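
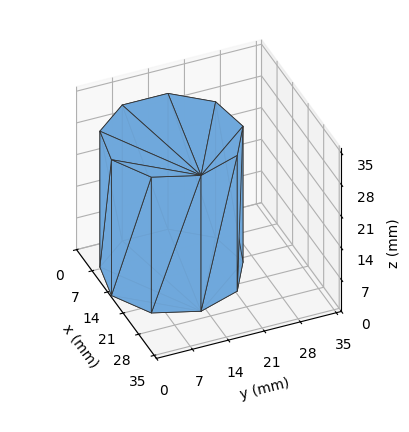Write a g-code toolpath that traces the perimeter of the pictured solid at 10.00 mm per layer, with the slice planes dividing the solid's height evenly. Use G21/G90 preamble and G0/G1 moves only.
Reading the render: the shape is a regular 9-sided prism (a cylinder approximated with 9 flat sides), circumscribed radius ≈ 13 mm, height ≈ 30 mm (dimensions read to the nearest mm from the axis ticks). For the g-code, the solid's height is divided into equal slices at the stated Δz and each level perimeter traced with G1 moves after a G0 lift.

; perimeter-only toolpath
G21 ; units = mm
G90 ; absolute positioning
G28 ; home
; layer 1
G0 Z10.00
G0 X26.00 Y13.00
G1 X22.96 Y21.36
G1 X15.26 Y25.80
G1 X6.50 Y24.26
G1 X0.78 Y17.45
G1 X0.78 Y8.55
G1 X6.50 Y1.74
G1 X15.26 Y0.20
G1 X22.96 Y4.64
G1 X26.00 Y13.00
; layer 2
G0 Z20.00
G0 X26.00 Y13.00
G1 X22.96 Y21.36
G1 X15.26 Y25.80
G1 X6.50 Y24.26
G1 X0.78 Y17.45
G1 X0.78 Y8.55
G1 X6.50 Y1.74
G1 X15.26 Y0.20
G1 X22.96 Y4.64
G1 X26.00 Y13.00
; layer 3
G0 Z30.00
G0 X26.00 Y13.00
G1 X22.96 Y21.36
G1 X15.26 Y25.80
G1 X6.50 Y24.26
G1 X0.78 Y17.45
G1 X0.78 Y8.55
G1 X6.50 Y1.74
G1 X15.26 Y0.20
G1 X22.96 Y4.64
G1 X26.00 Y13.00
M2 ; end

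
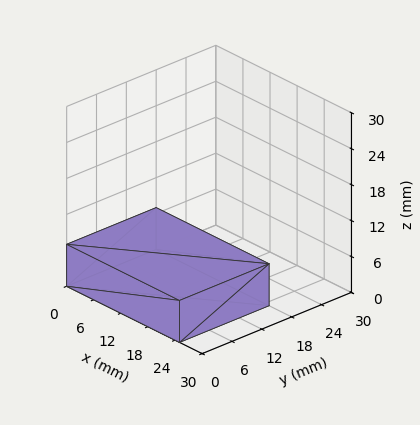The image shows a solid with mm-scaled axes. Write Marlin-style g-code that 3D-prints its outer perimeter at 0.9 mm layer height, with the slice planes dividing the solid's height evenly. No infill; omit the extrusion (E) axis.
Reading the render: the shape is a rectangular box, roughly 25 × 18 mm footprint and 7 mm tall (dimensions read to the nearest mm from the axis ticks). For the g-code, the solid's height is divided into equal slices at the stated Δz and each level perimeter traced with G1 moves after a G0 lift.

; perimeter-only toolpath
G21 ; units = mm
G90 ; absolute positioning
G28 ; home
; layer 1
G0 Z0.9
G0 X0.0 Y0.0
G1 X25.0 Y0.0
G1 X25.0 Y18.0
G1 X0.0 Y18.0
G1 X0.0 Y0.0
; layer 2
G0 Z1.8
G0 X0.0 Y0.0
G1 X25.0 Y0.0
G1 X25.0 Y18.0
G1 X0.0 Y18.0
G1 X0.0 Y0.0
; layer 3
G0 Z2.6
G0 X0.0 Y0.0
G1 X25.0 Y0.0
G1 X25.0 Y18.0
G1 X0.0 Y18.0
G1 X0.0 Y0.0
; layer 4
G0 Z3.5
G0 X0.0 Y0.0
G1 X25.0 Y0.0
G1 X25.0 Y18.0
G1 X0.0 Y18.0
G1 X0.0 Y0.0
; layer 5
G0 Z4.4
G0 X0.0 Y0.0
G1 X25.0 Y0.0
G1 X25.0 Y18.0
G1 X0.0 Y18.0
G1 X0.0 Y0.0
; layer 6
G0 Z5.2
G0 X0.0 Y0.0
G1 X25.0 Y0.0
G1 X25.0 Y18.0
G1 X0.0 Y18.0
G1 X0.0 Y0.0
; layer 7
G0 Z6.1
G0 X0.0 Y0.0
G1 X25.0 Y0.0
G1 X25.0 Y18.0
G1 X0.0 Y18.0
G1 X0.0 Y0.0
; layer 8
G0 Z7.0
G0 X0.0 Y0.0
G1 X25.0 Y0.0
G1 X25.0 Y18.0
G1 X0.0 Y18.0
G1 X0.0 Y0.0
M2 ; end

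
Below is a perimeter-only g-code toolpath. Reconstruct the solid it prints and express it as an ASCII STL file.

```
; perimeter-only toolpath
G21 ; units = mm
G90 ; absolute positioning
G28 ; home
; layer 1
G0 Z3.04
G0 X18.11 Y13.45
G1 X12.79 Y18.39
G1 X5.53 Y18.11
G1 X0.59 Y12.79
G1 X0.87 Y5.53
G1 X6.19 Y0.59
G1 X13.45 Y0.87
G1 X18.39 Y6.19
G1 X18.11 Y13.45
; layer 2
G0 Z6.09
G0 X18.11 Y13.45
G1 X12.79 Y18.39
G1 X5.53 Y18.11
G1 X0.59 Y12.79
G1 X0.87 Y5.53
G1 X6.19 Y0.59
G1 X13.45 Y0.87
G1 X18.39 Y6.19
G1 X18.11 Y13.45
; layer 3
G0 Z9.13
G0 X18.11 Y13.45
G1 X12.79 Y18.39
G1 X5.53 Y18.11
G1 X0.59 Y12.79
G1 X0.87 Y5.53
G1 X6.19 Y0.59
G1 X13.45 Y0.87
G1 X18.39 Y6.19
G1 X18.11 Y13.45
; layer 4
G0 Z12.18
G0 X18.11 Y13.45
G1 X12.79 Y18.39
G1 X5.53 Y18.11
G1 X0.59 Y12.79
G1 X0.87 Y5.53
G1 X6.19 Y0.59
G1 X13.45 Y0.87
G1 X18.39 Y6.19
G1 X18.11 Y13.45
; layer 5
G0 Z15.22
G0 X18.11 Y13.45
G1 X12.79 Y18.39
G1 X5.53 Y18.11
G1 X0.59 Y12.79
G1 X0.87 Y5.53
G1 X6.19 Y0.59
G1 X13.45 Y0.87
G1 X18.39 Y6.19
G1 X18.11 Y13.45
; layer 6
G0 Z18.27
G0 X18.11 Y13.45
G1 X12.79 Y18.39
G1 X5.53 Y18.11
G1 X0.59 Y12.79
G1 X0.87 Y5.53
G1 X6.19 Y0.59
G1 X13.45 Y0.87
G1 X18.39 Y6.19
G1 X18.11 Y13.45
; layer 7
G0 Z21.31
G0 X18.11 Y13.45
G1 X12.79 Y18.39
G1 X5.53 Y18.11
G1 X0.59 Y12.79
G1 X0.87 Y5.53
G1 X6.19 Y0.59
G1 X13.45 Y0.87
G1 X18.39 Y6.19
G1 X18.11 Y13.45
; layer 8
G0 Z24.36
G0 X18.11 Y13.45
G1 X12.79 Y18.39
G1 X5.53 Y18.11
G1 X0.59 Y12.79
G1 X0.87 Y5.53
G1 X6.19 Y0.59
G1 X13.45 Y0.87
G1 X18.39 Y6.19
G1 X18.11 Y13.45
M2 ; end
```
solid part
  facet normal 0.0000 0.0000 -1.0000
    outer loop
      vertex 5.53 18.11 0.00
      vertex 12.79 18.39 0.00
      vertex 18.11 13.45 0.00
    endloop
  endfacet
  facet normal 0.0000 0.0000 -1.0000
    outer loop
      vertex 0.59 12.79 0.00
      vertex 5.53 18.11 0.00
      vertex 18.11 13.45 0.00
    endloop
  endfacet
  facet normal 0.0000 0.0000 -1.0000
    outer loop
      vertex 0.87 5.53 0.00
      vertex 0.59 12.79 0.00
      vertex 18.11 13.45 0.00
    endloop
  endfacet
  facet normal 0.0000 0.0000 -1.0000
    outer loop
      vertex 6.19 0.59 0.00
      vertex 0.87 5.53 0.00
      vertex 18.11 13.45 0.00
    endloop
  endfacet
  facet normal 0.0000 0.0000 -1.0000
    outer loop
      vertex 13.45 0.87 0.00
      vertex 6.19 0.59 0.00
      vertex 18.11 13.45 0.00
    endloop
  endfacet
  facet normal 0.0000 0.0000 -1.0000
    outer loop
      vertex 18.39 6.19 0.00
      vertex 13.45 0.87 0.00
      vertex 18.11 13.45 0.00
    endloop
  endfacet
  facet normal 0.0000 0.0000 1.0000
    outer loop
      vertex 18.11 13.45 24.36
      vertex 12.79 18.39 24.36
      vertex 5.53 18.11 24.36
    endloop
  endfacet
  facet normal 0.0000 0.0000 1.0000
    outer loop
      vertex 18.11 13.45 24.36
      vertex 5.53 18.11 24.36
      vertex 0.59 12.79 24.36
    endloop
  endfacet
  facet normal 0.0000 0.0000 1.0000
    outer loop
      vertex 18.11 13.45 24.36
      vertex 0.59 12.79 24.36
      vertex 0.87 5.53 24.36
    endloop
  endfacet
  facet normal 0.0000 0.0000 1.0000
    outer loop
      vertex 18.11 13.45 24.36
      vertex 0.87 5.53 24.36
      vertex 6.19 0.59 24.36
    endloop
  endfacet
  facet normal 0.0000 0.0000 1.0000
    outer loop
      vertex 18.11 13.45 24.36
      vertex 6.19 0.59 24.36
      vertex 13.45 0.87 24.36
    endloop
  endfacet
  facet normal 0.0000 0.0000 1.0000
    outer loop
      vertex 18.11 13.45 24.36
      vertex 13.45 0.87 24.36
      vertex 18.39 6.19 24.36
    endloop
  endfacet
  facet normal 0.6805 0.7328 0.0000
    outer loop
      vertex 18.11 13.45 0.00
      vertex 12.79 18.39 0.00
      vertex 12.79 18.39 24.36
    endloop
  endfacet
  facet normal 0.6805 0.7328 0.0000
    outer loop
      vertex 18.11 13.45 0.00
      vertex 12.79 18.39 24.36
      vertex 18.11 13.45 24.36
    endloop
  endfacet
  facet normal -0.0385 0.9993 0.0000
    outer loop
      vertex 12.79 18.39 0.00
      vertex 5.53 18.11 0.00
      vertex 5.53 18.11 24.36
    endloop
  endfacet
  facet normal -0.0385 0.9993 0.0000
    outer loop
      vertex 12.79 18.39 0.00
      vertex 5.53 18.11 24.36
      vertex 12.79 18.39 24.36
    endloop
  endfacet
  facet normal -0.7328 0.6805 0.0000
    outer loop
      vertex 5.53 18.11 0.00
      vertex 0.59 12.79 0.00
      vertex 0.59 12.79 24.36
    endloop
  endfacet
  facet normal -0.7328 0.6805 0.0000
    outer loop
      vertex 5.53 18.11 0.00
      vertex 0.59 12.79 24.36
      vertex 5.53 18.11 24.36
    endloop
  endfacet
  facet normal -0.9993 -0.0385 0.0000
    outer loop
      vertex 0.59 12.79 0.00
      vertex 0.87 5.53 0.00
      vertex 0.87 5.53 24.36
    endloop
  endfacet
  facet normal -0.9993 -0.0385 0.0000
    outer loop
      vertex 0.59 12.79 0.00
      vertex 0.87 5.53 24.36
      vertex 0.59 12.79 24.36
    endloop
  endfacet
  facet normal -0.6805 -0.7328 0.0000
    outer loop
      vertex 0.87 5.53 0.00
      vertex 6.19 0.59 0.00
      vertex 6.19 0.59 24.36
    endloop
  endfacet
  facet normal -0.6805 -0.7328 0.0000
    outer loop
      vertex 0.87 5.53 0.00
      vertex 6.19 0.59 24.36
      vertex 0.87 5.53 24.36
    endloop
  endfacet
  facet normal 0.0385 -0.9993 0.0000
    outer loop
      vertex 6.19 0.59 0.00
      vertex 13.45 0.87 0.00
      vertex 13.45 0.87 24.36
    endloop
  endfacet
  facet normal 0.0385 -0.9993 0.0000
    outer loop
      vertex 6.19 0.59 0.00
      vertex 13.45 0.87 24.36
      vertex 6.19 0.59 24.36
    endloop
  endfacet
  facet normal 0.7328 -0.6805 0.0000
    outer loop
      vertex 13.45 0.87 0.00
      vertex 18.39 6.19 0.00
      vertex 18.39 6.19 24.36
    endloop
  endfacet
  facet normal 0.7328 -0.6805 0.0000
    outer loop
      vertex 13.45 0.87 0.00
      vertex 18.39 6.19 24.36
      vertex 13.45 0.87 24.36
    endloop
  endfacet
  facet normal 0.9993 0.0385 0.0000
    outer loop
      vertex 18.39 6.19 0.00
      vertex 18.11 13.45 0.00
      vertex 18.11 13.45 24.36
    endloop
  endfacet
  facet normal 0.9993 0.0385 0.0000
    outer loop
      vertex 18.39 6.19 0.00
      vertex 18.11 13.45 24.36
      vertex 18.39 6.19 24.36
    endloop
  endfacet
endsolid part

The G0 Z moves step by Δz≈3.04 mm. Every layer's G1 loop is the same polygon, so the solid is a straight extrusion of it from z=0 to z≈24.4. Closing with flat bottom and top caps and triangulating gives 28 facets — a regular 8-sided prism (a cylinder approximated with 8 flat sides), circumscribed radius ≈ 9.49 mm, height ≈ 24.4 mm.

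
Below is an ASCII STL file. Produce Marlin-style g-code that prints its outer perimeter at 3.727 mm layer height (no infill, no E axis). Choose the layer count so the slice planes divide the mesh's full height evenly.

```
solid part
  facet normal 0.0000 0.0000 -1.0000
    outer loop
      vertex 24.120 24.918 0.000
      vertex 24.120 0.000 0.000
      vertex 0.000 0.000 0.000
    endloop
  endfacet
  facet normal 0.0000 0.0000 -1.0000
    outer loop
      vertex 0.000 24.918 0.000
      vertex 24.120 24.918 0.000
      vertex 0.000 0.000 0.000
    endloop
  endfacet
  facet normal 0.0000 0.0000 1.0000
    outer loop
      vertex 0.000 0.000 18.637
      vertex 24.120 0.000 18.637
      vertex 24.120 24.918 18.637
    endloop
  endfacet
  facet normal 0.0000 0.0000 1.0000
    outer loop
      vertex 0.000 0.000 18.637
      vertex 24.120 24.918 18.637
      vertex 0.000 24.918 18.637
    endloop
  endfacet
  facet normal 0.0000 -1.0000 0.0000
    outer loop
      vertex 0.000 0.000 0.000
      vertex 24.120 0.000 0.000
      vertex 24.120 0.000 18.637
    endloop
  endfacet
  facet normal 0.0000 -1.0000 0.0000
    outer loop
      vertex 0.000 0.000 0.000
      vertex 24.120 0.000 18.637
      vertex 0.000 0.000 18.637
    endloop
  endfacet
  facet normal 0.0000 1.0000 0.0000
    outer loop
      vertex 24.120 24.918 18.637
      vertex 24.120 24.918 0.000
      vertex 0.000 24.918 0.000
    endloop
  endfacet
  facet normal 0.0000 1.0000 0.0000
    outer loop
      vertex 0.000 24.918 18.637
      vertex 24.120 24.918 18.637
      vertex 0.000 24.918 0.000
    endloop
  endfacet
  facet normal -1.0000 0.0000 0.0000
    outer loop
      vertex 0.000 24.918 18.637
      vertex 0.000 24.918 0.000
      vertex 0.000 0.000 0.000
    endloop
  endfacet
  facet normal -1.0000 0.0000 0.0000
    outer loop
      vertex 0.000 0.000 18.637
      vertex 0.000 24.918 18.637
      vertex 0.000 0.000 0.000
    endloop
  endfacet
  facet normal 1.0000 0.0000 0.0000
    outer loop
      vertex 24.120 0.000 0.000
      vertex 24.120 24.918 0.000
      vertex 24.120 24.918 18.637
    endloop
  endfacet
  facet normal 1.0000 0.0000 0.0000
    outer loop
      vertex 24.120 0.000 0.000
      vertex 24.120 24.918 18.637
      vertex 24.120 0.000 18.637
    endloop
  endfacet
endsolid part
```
; perimeter-only toolpath
G21 ; units = mm
G90 ; absolute positioning
G28 ; home
; layer 1
G0 Z3.727
G0 X0.000 Y0.000
G1 X24.120 Y0.000
G1 X24.120 Y24.918
G1 X0.000 Y24.918
G1 X0.000 Y0.000
; layer 2
G0 Z7.455
G0 X0.000 Y0.000
G1 X24.120 Y0.000
G1 X24.120 Y24.918
G1 X0.000 Y24.918
G1 X0.000 Y0.000
; layer 3
G0 Z11.182
G0 X0.000 Y0.000
G1 X24.120 Y0.000
G1 X24.120 Y24.918
G1 X0.000 Y24.918
G1 X0.000 Y0.000
; layer 4
G0 Z14.910
G0 X0.000 Y0.000
G1 X24.120 Y0.000
G1 X24.120 Y24.918
G1 X0.000 Y24.918
G1 X0.000 Y0.000
; layer 5
G0 Z18.637
G0 X0.000 Y0.000
G1 X24.120 Y0.000
G1 X24.120 Y24.918
G1 X0.000 Y24.918
G1 X0.000 Y0.000
M2 ; end

The solid is a rectangular box, roughly 24.1 × 24.9 mm footprint and 18.6 mm tall. Slicing at Δz = 3.727 mm — 5 equal slices spanning the solid's height, so layer i sits at z = i·h/5 — gives 5 non-empty perimeters. Each is a 4-segment closed polygon; G0 lifts to the layer z and rapids to the start vertex, then G1 traces the edges.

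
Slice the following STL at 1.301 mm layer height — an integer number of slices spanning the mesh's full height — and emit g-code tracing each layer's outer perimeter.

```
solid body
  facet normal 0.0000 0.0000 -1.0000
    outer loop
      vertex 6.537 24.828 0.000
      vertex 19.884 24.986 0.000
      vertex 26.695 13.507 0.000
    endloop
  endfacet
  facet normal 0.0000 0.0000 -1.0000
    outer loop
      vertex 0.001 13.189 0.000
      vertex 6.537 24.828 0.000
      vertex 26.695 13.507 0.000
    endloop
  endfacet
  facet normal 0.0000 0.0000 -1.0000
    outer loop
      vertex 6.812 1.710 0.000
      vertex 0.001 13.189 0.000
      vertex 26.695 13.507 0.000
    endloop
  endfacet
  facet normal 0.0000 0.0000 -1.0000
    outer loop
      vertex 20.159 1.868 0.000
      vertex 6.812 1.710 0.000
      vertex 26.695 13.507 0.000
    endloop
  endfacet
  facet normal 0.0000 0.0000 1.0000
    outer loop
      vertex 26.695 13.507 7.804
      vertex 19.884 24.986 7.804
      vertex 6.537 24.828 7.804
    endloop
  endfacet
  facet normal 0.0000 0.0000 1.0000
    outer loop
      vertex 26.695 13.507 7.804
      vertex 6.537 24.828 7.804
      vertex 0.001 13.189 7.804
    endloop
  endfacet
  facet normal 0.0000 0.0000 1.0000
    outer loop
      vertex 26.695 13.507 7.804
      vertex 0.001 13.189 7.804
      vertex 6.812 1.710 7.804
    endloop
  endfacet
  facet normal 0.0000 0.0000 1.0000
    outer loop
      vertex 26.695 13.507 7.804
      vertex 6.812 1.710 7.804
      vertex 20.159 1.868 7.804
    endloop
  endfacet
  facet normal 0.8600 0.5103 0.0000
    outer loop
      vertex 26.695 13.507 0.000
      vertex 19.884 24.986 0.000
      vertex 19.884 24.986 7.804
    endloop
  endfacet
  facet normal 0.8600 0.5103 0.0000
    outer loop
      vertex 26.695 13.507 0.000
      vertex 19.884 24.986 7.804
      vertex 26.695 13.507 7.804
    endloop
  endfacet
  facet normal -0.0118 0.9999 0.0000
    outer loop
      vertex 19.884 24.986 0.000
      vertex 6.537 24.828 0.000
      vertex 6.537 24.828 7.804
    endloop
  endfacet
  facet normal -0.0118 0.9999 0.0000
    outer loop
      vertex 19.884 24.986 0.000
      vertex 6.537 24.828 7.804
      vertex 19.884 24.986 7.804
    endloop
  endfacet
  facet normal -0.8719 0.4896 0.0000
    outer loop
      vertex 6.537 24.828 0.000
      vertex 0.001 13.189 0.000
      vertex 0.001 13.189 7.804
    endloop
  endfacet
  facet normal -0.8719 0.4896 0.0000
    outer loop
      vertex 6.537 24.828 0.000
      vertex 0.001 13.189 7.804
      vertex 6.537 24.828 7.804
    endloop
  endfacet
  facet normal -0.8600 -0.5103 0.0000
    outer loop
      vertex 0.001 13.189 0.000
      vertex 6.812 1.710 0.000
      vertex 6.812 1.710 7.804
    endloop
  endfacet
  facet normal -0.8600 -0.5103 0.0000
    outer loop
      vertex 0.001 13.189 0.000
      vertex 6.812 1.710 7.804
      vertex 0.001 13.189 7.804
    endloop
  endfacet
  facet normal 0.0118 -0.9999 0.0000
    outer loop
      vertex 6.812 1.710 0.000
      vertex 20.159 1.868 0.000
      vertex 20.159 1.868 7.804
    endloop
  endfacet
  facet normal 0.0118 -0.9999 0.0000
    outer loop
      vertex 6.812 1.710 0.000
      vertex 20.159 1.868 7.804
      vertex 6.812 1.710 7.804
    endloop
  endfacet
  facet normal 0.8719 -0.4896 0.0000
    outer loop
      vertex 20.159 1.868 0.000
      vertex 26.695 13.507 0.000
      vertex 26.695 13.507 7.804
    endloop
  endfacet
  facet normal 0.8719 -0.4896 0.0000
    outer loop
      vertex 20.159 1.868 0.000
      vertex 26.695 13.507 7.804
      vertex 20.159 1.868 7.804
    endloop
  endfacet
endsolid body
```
; perimeter-only toolpath
G21 ; units = mm
G90 ; absolute positioning
G28 ; home
; layer 1
G0 Z1.301
G0 X26.695 Y13.507
G1 X19.884 Y24.986
G1 X6.537 Y24.828
G1 X0.001 Y13.189
G1 X6.812 Y1.710
G1 X20.159 Y1.868
G1 X26.695 Y13.507
; layer 2
G0 Z2.601
G0 X26.695 Y13.507
G1 X19.884 Y24.986
G1 X6.537 Y24.828
G1 X0.001 Y13.189
G1 X6.812 Y1.710
G1 X20.159 Y1.868
G1 X26.695 Y13.507
; layer 3
G0 Z3.902
G0 X26.695 Y13.507
G1 X19.884 Y24.986
G1 X6.537 Y24.828
G1 X0.001 Y13.189
G1 X6.812 Y1.710
G1 X20.159 Y1.868
G1 X26.695 Y13.507
; layer 4
G0 Z5.203
G0 X26.695 Y13.507
G1 X19.884 Y24.986
G1 X6.537 Y24.828
G1 X0.001 Y13.189
G1 X6.812 Y1.710
G1 X20.159 Y1.868
G1 X26.695 Y13.507
; layer 5
G0 Z6.503
G0 X26.695 Y13.507
G1 X19.884 Y24.986
G1 X6.537 Y24.828
G1 X0.001 Y13.189
G1 X6.812 Y1.710
G1 X20.159 Y1.868
G1 X26.695 Y13.507
; layer 6
G0 Z7.804
G0 X26.695 Y13.507
G1 X19.884 Y24.986
G1 X6.537 Y24.828
G1 X0.001 Y13.189
G1 X6.812 Y1.710
G1 X20.159 Y1.868
G1 X26.695 Y13.507
M2 ; end

The solid is a regular 6-sided prism (a cylinder approximated with 6 flat sides), circumscribed radius ≈ 13.3 mm, height ≈ 7.8 mm. Slicing at Δz = 1.301 mm — 6 equal slices spanning the solid's height, so layer i sits at z = i·h/6 — gives 6 non-empty perimeters. Each is a 6-segment closed polygon; G0 lifts to the layer z and rapids to the start vertex, then G1 traces the edges.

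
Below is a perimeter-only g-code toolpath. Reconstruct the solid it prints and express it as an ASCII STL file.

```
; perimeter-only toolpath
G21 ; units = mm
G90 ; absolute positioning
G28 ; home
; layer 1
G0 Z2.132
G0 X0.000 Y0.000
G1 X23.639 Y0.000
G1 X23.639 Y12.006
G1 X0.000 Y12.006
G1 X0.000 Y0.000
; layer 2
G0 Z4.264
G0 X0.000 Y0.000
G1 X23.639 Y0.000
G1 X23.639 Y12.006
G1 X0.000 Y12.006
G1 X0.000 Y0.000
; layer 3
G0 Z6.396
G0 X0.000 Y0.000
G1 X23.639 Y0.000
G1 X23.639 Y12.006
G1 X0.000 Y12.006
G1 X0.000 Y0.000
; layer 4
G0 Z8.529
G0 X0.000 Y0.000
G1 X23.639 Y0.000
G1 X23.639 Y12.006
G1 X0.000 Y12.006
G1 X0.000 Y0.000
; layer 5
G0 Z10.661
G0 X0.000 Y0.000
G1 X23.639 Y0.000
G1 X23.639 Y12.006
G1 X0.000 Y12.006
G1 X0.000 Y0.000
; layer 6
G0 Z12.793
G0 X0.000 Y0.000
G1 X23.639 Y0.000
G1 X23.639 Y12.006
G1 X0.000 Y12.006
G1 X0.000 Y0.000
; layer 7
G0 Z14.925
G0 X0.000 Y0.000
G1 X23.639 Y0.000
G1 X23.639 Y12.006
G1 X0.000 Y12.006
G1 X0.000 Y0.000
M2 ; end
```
solid part
  facet normal 0.0000 0.0000 -1.0000
    outer loop
      vertex 23.639 12.006 0.000
      vertex 23.639 0.000 0.000
      vertex 0.000 0.000 0.000
    endloop
  endfacet
  facet normal 0.0000 0.0000 -1.0000
    outer loop
      vertex 0.000 12.006 0.000
      vertex 23.639 12.006 0.000
      vertex 0.000 0.000 0.000
    endloop
  endfacet
  facet normal 0.0000 0.0000 1.0000
    outer loop
      vertex 0.000 0.000 14.925
      vertex 23.639 0.000 14.925
      vertex 23.639 12.006 14.925
    endloop
  endfacet
  facet normal 0.0000 0.0000 1.0000
    outer loop
      vertex 0.000 0.000 14.925
      vertex 23.639 12.006 14.925
      vertex 0.000 12.006 14.925
    endloop
  endfacet
  facet normal 0.0000 -1.0000 0.0000
    outer loop
      vertex 0.000 0.000 0.000
      vertex 23.639 0.000 0.000
      vertex 23.639 0.000 14.925
    endloop
  endfacet
  facet normal 0.0000 -1.0000 0.0000
    outer loop
      vertex 0.000 0.000 0.000
      vertex 23.639 0.000 14.925
      vertex 0.000 0.000 14.925
    endloop
  endfacet
  facet normal 0.0000 1.0000 0.0000
    outer loop
      vertex 23.639 12.006 14.925
      vertex 23.639 12.006 0.000
      vertex 0.000 12.006 0.000
    endloop
  endfacet
  facet normal 0.0000 1.0000 0.0000
    outer loop
      vertex 0.000 12.006 14.925
      vertex 23.639 12.006 14.925
      vertex 0.000 12.006 0.000
    endloop
  endfacet
  facet normal -1.0000 0.0000 0.0000
    outer loop
      vertex 0.000 12.006 14.925
      vertex 0.000 12.006 0.000
      vertex 0.000 0.000 0.000
    endloop
  endfacet
  facet normal -1.0000 0.0000 0.0000
    outer loop
      vertex 0.000 0.000 14.925
      vertex 0.000 12.006 14.925
      vertex 0.000 0.000 0.000
    endloop
  endfacet
  facet normal 1.0000 0.0000 0.0000
    outer loop
      vertex 23.639 0.000 0.000
      vertex 23.639 12.006 0.000
      vertex 23.639 12.006 14.925
    endloop
  endfacet
  facet normal 1.0000 0.0000 0.0000
    outer loop
      vertex 23.639 0.000 0.000
      vertex 23.639 12.006 14.925
      vertex 23.639 0.000 14.925
    endloop
  endfacet
endsolid part

The G0 Z moves step by Δz≈2.132 mm. Every layer's G1 loop is the same polygon, so the solid is a straight extrusion of it from z=0 to z≈14.9. Closing with flat bottom and top caps and triangulating gives 12 facets — a rectangular box, roughly 23.6 × 12 mm footprint and 14.9 mm tall.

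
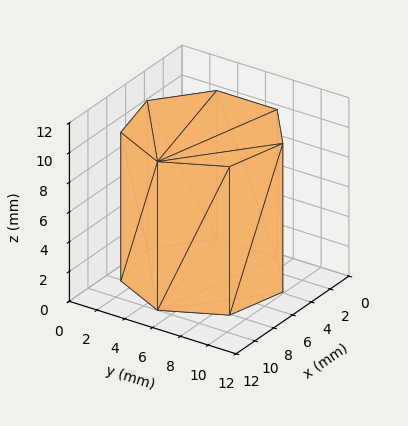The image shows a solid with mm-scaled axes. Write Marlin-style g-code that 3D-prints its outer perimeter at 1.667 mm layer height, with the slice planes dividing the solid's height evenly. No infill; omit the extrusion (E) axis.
Reading the render: the shape is a regular 7-sided prism (a cylinder approximated with 7 flat sides), circumscribed radius ≈ 5 mm, height ≈ 10 mm (dimensions read to the nearest mm from the axis ticks). For the g-code, the solid's height is divided into equal slices at the stated Δz and each level perimeter traced with G1 moves after a G0 lift.

; perimeter-only toolpath
G21 ; units = mm
G90 ; absolute positioning
G28 ; home
; layer 1
G0 Z1.667
G0 X10.000 Y5.000
G1 X8.117 Y8.909
G1 X3.887 Y9.875
G1 X0.495 Y7.169
G1 X0.495 Y2.831
G1 X3.887 Y0.125
G1 X8.117 Y1.091
G1 X10.000 Y5.000
; layer 2
G0 Z3.333
G0 X10.000 Y5.000
G1 X8.117 Y8.909
G1 X3.887 Y9.875
G1 X0.495 Y7.169
G1 X0.495 Y2.831
G1 X3.887 Y0.125
G1 X8.117 Y1.091
G1 X10.000 Y5.000
; layer 3
G0 Z5.000
G0 X10.000 Y5.000
G1 X8.117 Y8.909
G1 X3.887 Y9.875
G1 X0.495 Y7.169
G1 X0.495 Y2.831
G1 X3.887 Y0.125
G1 X8.117 Y1.091
G1 X10.000 Y5.000
; layer 4
G0 Z6.667
G0 X10.000 Y5.000
G1 X8.117 Y8.909
G1 X3.887 Y9.875
G1 X0.495 Y7.169
G1 X0.495 Y2.831
G1 X3.887 Y0.125
G1 X8.117 Y1.091
G1 X10.000 Y5.000
; layer 5
G0 Z8.333
G0 X10.000 Y5.000
G1 X8.117 Y8.909
G1 X3.887 Y9.875
G1 X0.495 Y7.169
G1 X0.495 Y2.831
G1 X3.887 Y0.125
G1 X8.117 Y1.091
G1 X10.000 Y5.000
; layer 6
G0 Z10.000
G0 X10.000 Y5.000
G1 X8.117 Y8.909
G1 X3.887 Y9.875
G1 X0.495 Y7.169
G1 X0.495 Y2.831
G1 X3.887 Y0.125
G1 X8.117 Y1.091
G1 X10.000 Y5.000
M2 ; end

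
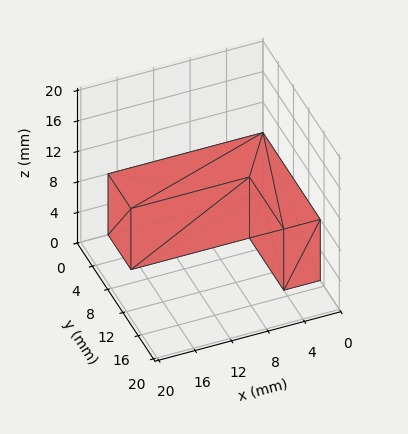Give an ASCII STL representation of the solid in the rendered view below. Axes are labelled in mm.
Reading the render: the shape is an L-shaped prism: outer 17 × 15 mm, arm thicknesses ≈ 6 mm (horizontal) and 4 mm (vertical), extruded 8 mm in z (dimensions read to the nearest mm from the axis ticks). For the STL, each face is triangulated and given an outward normal.

solid part
  facet normal 0.0000 0.0000 -1.0000
    outer loop
      vertex 17.000 6.000 0.000
      vertex 17.000 0.000 0.000
      vertex 0.000 0.000 0.000
    endloop
  endfacet
  facet normal 0.0000 0.0000 -1.0000
    outer loop
      vertex 4.000 6.000 0.000
      vertex 17.000 6.000 0.000
      vertex 0.000 0.000 0.000
    endloop
  endfacet
  facet normal 0.0000 0.0000 -1.0000
    outer loop
      vertex 4.000 15.000 0.000
      vertex 4.000 6.000 0.000
      vertex 0.000 0.000 0.000
    endloop
  endfacet
  facet normal 0.0000 0.0000 -1.0000
    outer loop
      vertex 0.000 15.000 0.000
      vertex 4.000 15.000 0.000
      vertex 0.000 0.000 0.000
    endloop
  endfacet
  facet normal 0.0000 0.0000 1.0000
    outer loop
      vertex 0.000 0.000 8.000
      vertex 17.000 0.000 8.000
      vertex 17.000 6.000 8.000
    endloop
  endfacet
  facet normal 0.0000 0.0000 1.0000
    outer loop
      vertex 0.000 0.000 8.000
      vertex 17.000 6.000 8.000
      vertex 4.000 6.000 8.000
    endloop
  endfacet
  facet normal 0.0000 0.0000 1.0000
    outer loop
      vertex 0.000 0.000 8.000
      vertex 4.000 6.000 8.000
      vertex 4.000 15.000 8.000
    endloop
  endfacet
  facet normal 0.0000 0.0000 1.0000
    outer loop
      vertex 0.000 0.000 8.000
      vertex 4.000 15.000 8.000
      vertex 0.000 15.000 8.000
    endloop
  endfacet
  facet normal 0.0000 -1.0000 0.0000
    outer loop
      vertex 0.000 0.000 0.000
      vertex 17.000 0.000 0.000
      vertex 17.000 0.000 8.000
    endloop
  endfacet
  facet normal 0.0000 -1.0000 0.0000
    outer loop
      vertex 0.000 0.000 0.000
      vertex 17.000 0.000 8.000
      vertex 0.000 0.000 8.000
    endloop
  endfacet
  facet normal 1.0000 0.0000 0.0000
    outer loop
      vertex 17.000 0.000 0.000
      vertex 17.000 6.000 0.000
      vertex 17.000 6.000 8.000
    endloop
  endfacet
  facet normal 1.0000 0.0000 0.0000
    outer loop
      vertex 17.000 0.000 0.000
      vertex 17.000 6.000 8.000
      vertex 17.000 0.000 8.000
    endloop
  endfacet
  facet normal 0.0000 1.0000 0.0000
    outer loop
      vertex 17.000 6.000 0.000
      vertex 4.000 6.000 0.000
      vertex 4.000 6.000 8.000
    endloop
  endfacet
  facet normal 0.0000 1.0000 0.0000
    outer loop
      vertex 17.000 6.000 0.000
      vertex 4.000 6.000 8.000
      vertex 17.000 6.000 8.000
    endloop
  endfacet
  facet normal 1.0000 0.0000 0.0000
    outer loop
      vertex 4.000 6.000 0.000
      vertex 4.000 15.000 0.000
      vertex 4.000 15.000 8.000
    endloop
  endfacet
  facet normal 1.0000 0.0000 0.0000
    outer loop
      vertex 4.000 6.000 0.000
      vertex 4.000 15.000 8.000
      vertex 4.000 6.000 8.000
    endloop
  endfacet
  facet normal 0.0000 1.0000 0.0000
    outer loop
      vertex 4.000 15.000 0.000
      vertex 0.000 15.000 0.000
      vertex 0.000 15.000 8.000
    endloop
  endfacet
  facet normal 0.0000 1.0000 0.0000
    outer loop
      vertex 4.000 15.000 0.000
      vertex 0.000 15.000 8.000
      vertex 4.000 15.000 8.000
    endloop
  endfacet
  facet normal -1.0000 0.0000 0.0000
    outer loop
      vertex 0.000 15.000 0.000
      vertex 0.000 0.000 0.000
      vertex 0.000 0.000 8.000
    endloop
  endfacet
  facet normal -1.0000 0.0000 0.0000
    outer loop
      vertex 0.000 15.000 0.000
      vertex 0.000 0.000 8.000
      vertex 0.000 15.000 8.000
    endloop
  endfacet
endsolid part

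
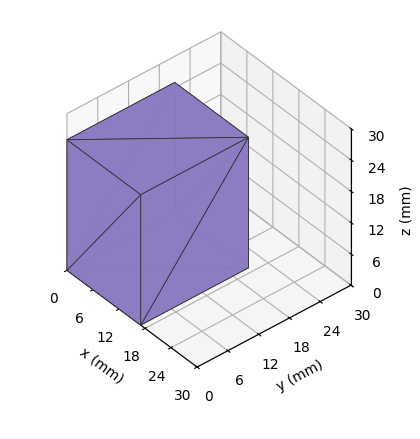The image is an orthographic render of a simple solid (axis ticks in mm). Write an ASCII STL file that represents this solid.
Reading the render: the shape is a rectangular box, roughly 17 × 21 mm footprint and 25 mm tall (dimensions read to the nearest mm from the axis ticks). For the STL, each face is triangulated and given an outward normal.

solid part
  facet normal 0.0000 0.0000 -1.0000
    outer loop
      vertex 17.0 21.0 0.0
      vertex 17.0 0.0 0.0
      vertex 0.0 0.0 0.0
    endloop
  endfacet
  facet normal 0.0000 0.0000 -1.0000
    outer loop
      vertex 0.0 21.0 0.0
      vertex 17.0 21.0 0.0
      vertex 0.0 0.0 0.0
    endloop
  endfacet
  facet normal 0.0000 0.0000 1.0000
    outer loop
      vertex 0.0 0.0 25.0
      vertex 17.0 0.0 25.0
      vertex 17.0 21.0 25.0
    endloop
  endfacet
  facet normal 0.0000 0.0000 1.0000
    outer loop
      vertex 0.0 0.0 25.0
      vertex 17.0 21.0 25.0
      vertex 0.0 21.0 25.0
    endloop
  endfacet
  facet normal 0.0000 -1.0000 0.0000
    outer loop
      vertex 0.0 0.0 0.0
      vertex 17.0 0.0 0.0
      vertex 17.0 0.0 25.0
    endloop
  endfacet
  facet normal 0.0000 -1.0000 0.0000
    outer loop
      vertex 0.0 0.0 0.0
      vertex 17.0 0.0 25.0
      vertex 0.0 0.0 25.0
    endloop
  endfacet
  facet normal 0.0000 1.0000 0.0000
    outer loop
      vertex 17.0 21.0 25.0
      vertex 17.0 21.0 0.0
      vertex 0.0 21.0 0.0
    endloop
  endfacet
  facet normal 0.0000 1.0000 0.0000
    outer loop
      vertex 0.0 21.0 25.0
      vertex 17.0 21.0 25.0
      vertex 0.0 21.0 0.0
    endloop
  endfacet
  facet normal -1.0000 0.0000 0.0000
    outer loop
      vertex 0.0 21.0 25.0
      vertex 0.0 21.0 0.0
      vertex 0.0 0.0 0.0
    endloop
  endfacet
  facet normal -1.0000 0.0000 0.0000
    outer loop
      vertex 0.0 0.0 25.0
      vertex 0.0 21.0 25.0
      vertex 0.0 0.0 0.0
    endloop
  endfacet
  facet normal 1.0000 0.0000 0.0000
    outer loop
      vertex 17.0 0.0 0.0
      vertex 17.0 21.0 0.0
      vertex 17.0 21.0 25.0
    endloop
  endfacet
  facet normal 1.0000 0.0000 0.0000
    outer loop
      vertex 17.0 0.0 0.0
      vertex 17.0 21.0 25.0
      vertex 17.0 0.0 25.0
    endloop
  endfacet
endsolid part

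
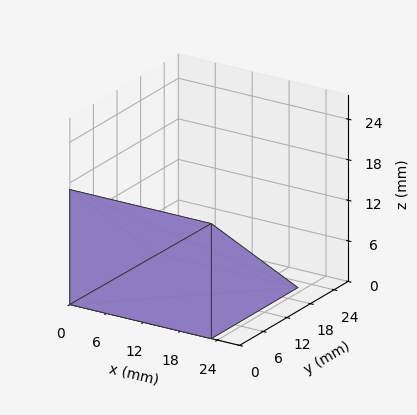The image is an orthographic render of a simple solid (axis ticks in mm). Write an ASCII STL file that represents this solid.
Reading the render: the shape is a wedge (ramp): 23 × 22 mm base, rising to 17 mm along the y=0 edge and sloping linearly to z=0 at y=22 (dimensions read to the nearest mm from the axis ticks). For the STL, each face is triangulated and given an outward normal.

solid part
  facet normal 0.0000 0.0000 -1.0000
    outer loop
      vertex 23.00 22.00 0.00
      vertex 23.00 0.00 0.00
      vertex 0.00 0.00 0.00
    endloop
  endfacet
  facet normal 0.0000 0.0000 -1.0000
    outer loop
      vertex 0.00 22.00 0.00
      vertex 23.00 22.00 0.00
      vertex 0.00 0.00 0.00
    endloop
  endfacet
  facet normal 0.0000 -1.0000 0.0000
    outer loop
      vertex 0.00 0.00 0.00
      vertex 23.00 0.00 0.00
      vertex 23.00 0.00 17.00
    endloop
  endfacet
  facet normal 0.0000 -1.0000 0.0000
    outer loop
      vertex 0.00 0.00 0.00
      vertex 23.00 0.00 17.00
      vertex 0.00 0.00 17.00
    endloop
  endfacet
  facet normal 0.0000 0.6114 0.7913
    outer loop
      vertex 0.00 0.00 17.00
      vertex 23.00 0.00 17.00
      vertex 23.00 22.00 0.00
    endloop
  endfacet
  facet normal 0.0000 0.6114 0.7913
    outer loop
      vertex 0.00 0.00 17.00
      vertex 23.00 22.00 0.00
      vertex 0.00 22.00 0.00
    endloop
  endfacet
  facet normal -1.0000 0.0000 0.0000
    outer loop
      vertex 0.00 0.00 17.00
      vertex 0.00 22.00 0.00
      vertex 0.00 0.00 0.00
    endloop
  endfacet
  facet normal 1.0000 0.0000 0.0000
    outer loop
      vertex 23.00 0.00 0.00
      vertex 23.00 22.00 0.00
      vertex 23.00 0.00 17.00
    endloop
  endfacet
endsolid part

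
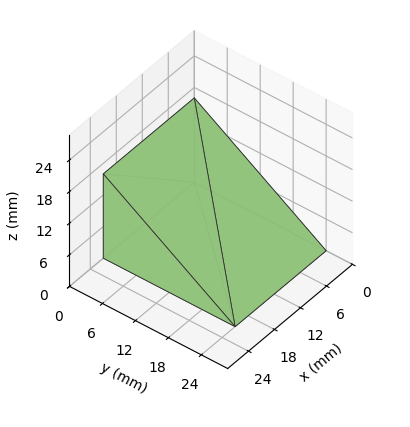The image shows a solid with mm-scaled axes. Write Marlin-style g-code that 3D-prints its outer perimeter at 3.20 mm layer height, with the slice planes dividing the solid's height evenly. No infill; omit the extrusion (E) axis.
Reading the render: the shape is a wedge (ramp): 21 × 24 mm base, rising to 16 mm along the y=0 edge and sloping linearly to z=0 at y=24 (dimensions read to the nearest mm from the axis ticks). For the g-code, the solid's height is divided into equal slices at the stated Δz and each level perimeter traced with G1 moves after a G0 lift.

; perimeter-only toolpath
G21 ; units = mm
G90 ; absolute positioning
G28 ; home
; layer 1
G0 Z3.20
G0 X0.00 Y0.00
G1 X21.00 Y0.00
G1 X21.00 Y19.20
G1 X0.00 Y19.20
G1 X0.00 Y0.00
; layer 2
G0 Z6.40
G0 X0.00 Y0.00
G1 X21.00 Y0.00
G1 X21.00 Y14.40
G1 X0.00 Y14.40
G1 X0.00 Y0.00
; layer 3
G0 Z9.60
G0 X0.00 Y0.00
G1 X21.00 Y0.00
G1 X21.00 Y9.60
G1 X0.00 Y9.60
G1 X0.00 Y0.00
; layer 4
G0 Z12.80
G0 X0.00 Y0.00
G1 X21.00 Y0.00
G1 X21.00 Y4.80
G1 X0.00 Y4.80
G1 X0.00 Y0.00
M2 ; end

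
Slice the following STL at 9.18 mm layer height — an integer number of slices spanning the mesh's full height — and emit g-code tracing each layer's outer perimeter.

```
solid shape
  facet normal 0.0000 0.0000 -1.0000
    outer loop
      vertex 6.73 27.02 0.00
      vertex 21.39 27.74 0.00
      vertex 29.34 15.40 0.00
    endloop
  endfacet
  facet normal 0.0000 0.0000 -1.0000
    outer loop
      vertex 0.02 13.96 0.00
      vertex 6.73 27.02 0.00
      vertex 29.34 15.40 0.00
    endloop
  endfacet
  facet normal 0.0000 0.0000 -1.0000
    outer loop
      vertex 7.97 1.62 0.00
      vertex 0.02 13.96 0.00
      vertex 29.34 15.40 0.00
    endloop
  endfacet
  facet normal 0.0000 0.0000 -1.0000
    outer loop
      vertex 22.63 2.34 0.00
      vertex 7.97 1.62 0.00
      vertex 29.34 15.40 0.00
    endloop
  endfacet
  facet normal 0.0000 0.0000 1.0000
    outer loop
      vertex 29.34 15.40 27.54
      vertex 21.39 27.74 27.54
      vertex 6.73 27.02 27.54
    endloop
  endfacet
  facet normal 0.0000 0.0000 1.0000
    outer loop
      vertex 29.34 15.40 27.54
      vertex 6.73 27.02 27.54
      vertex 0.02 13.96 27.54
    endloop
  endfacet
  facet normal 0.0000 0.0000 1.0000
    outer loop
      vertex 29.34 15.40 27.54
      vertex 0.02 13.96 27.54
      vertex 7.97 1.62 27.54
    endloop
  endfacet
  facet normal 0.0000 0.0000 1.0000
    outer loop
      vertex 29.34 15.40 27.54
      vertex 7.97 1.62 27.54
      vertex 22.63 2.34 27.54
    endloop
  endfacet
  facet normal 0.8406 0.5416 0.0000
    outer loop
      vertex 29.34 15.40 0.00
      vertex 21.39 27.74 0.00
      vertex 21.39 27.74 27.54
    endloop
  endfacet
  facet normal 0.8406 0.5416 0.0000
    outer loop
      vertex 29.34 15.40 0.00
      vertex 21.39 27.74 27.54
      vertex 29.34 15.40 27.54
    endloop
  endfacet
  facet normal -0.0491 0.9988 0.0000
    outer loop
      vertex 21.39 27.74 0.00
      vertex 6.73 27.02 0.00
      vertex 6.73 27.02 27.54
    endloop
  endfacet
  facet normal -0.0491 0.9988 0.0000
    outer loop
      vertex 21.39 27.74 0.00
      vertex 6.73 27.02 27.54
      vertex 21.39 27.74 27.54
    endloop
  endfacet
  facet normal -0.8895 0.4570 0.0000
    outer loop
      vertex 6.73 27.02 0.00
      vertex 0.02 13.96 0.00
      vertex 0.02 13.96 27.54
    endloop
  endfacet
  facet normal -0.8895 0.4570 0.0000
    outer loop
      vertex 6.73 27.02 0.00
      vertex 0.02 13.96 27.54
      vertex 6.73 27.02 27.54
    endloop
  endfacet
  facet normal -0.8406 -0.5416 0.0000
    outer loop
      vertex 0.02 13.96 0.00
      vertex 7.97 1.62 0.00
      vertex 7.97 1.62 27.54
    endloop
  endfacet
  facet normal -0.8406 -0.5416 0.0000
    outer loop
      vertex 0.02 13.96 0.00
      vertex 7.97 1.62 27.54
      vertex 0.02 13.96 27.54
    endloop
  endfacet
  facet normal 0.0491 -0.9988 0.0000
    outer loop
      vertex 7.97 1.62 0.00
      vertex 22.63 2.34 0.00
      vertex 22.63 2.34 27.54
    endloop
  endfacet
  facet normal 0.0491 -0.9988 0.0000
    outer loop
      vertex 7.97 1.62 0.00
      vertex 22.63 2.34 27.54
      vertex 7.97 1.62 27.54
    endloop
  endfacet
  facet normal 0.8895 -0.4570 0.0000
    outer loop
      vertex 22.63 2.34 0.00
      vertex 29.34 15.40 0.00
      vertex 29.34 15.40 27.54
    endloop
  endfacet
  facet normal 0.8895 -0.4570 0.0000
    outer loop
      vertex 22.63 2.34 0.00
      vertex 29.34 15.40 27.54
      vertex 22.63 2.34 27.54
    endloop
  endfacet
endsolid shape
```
; perimeter-only toolpath
G21 ; units = mm
G90 ; absolute positioning
G28 ; home
; layer 1
G0 Z9.18
G0 X29.34 Y15.40
G1 X21.39 Y27.74
G1 X6.73 Y27.02
G1 X0.02 Y13.96
G1 X7.97 Y1.62
G1 X22.63 Y2.34
G1 X29.34 Y15.40
; layer 2
G0 Z18.36
G0 X29.34 Y15.40
G1 X21.39 Y27.74
G1 X6.73 Y27.02
G1 X0.02 Y13.96
G1 X7.97 Y1.62
G1 X22.63 Y2.34
G1 X29.34 Y15.40
; layer 3
G0 Z27.54
G0 X29.34 Y15.40
G1 X21.39 Y27.74
G1 X6.73 Y27.02
G1 X0.02 Y13.96
G1 X7.97 Y1.62
G1 X22.63 Y2.34
G1 X29.34 Y15.40
M2 ; end

The solid is a regular 6-sided prism (a cylinder approximated with 6 flat sides), circumscribed radius ≈ 14.7 mm, height ≈ 27.5 mm. Slicing at Δz = 9.18 mm — 3 equal slices spanning the solid's height, so layer i sits at z = i·h/3 — gives 3 non-empty perimeters. Each is a 6-segment closed polygon; G0 lifts to the layer z and rapids to the start vertex, then G1 traces the edges.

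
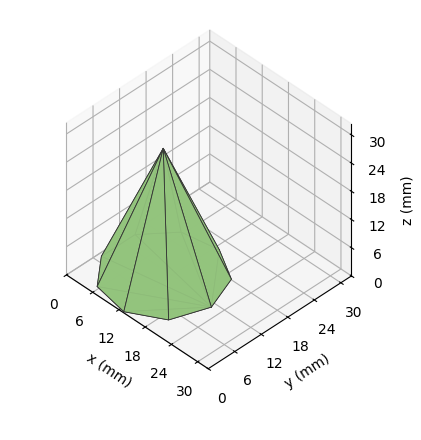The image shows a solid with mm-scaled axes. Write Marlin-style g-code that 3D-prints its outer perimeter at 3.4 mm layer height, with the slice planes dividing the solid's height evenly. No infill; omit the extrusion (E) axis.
Reading the render: the shape is a regular 9-sided pyramid, base circumscribed radius ≈ 11 mm, apex at z ≈ 27 mm (dimensions read to the nearest mm from the axis ticks). For the g-code, the solid's height is divided into equal slices at the stated Δz and each level perimeter traced with G1 moves after a G0 lift.

; perimeter-only toolpath
G21 ; units = mm
G90 ; absolute positioning
G28 ; home
; layer 1
G0 Z3.4
G0 X20.6 Y11.0
G1 X18.3 Y17.2
G1 X12.7 Y20.4
G1 X6.2 Y19.3
G1 X2.0 Y14.3
G1 X2.0 Y7.7
G1 X6.2 Y2.7
G1 X12.7 Y1.6
G1 X18.3 Y4.8
G1 X20.6 Y11.0
; layer 2
G0 Z6.8
G0 X19.2 Y11.0
G1 X17.3 Y16.3
G1 X12.4 Y19.1
G1 X6.9 Y18.1
G1 X3.3 Y13.9
G1 X3.3 Y8.2
G1 X6.9 Y3.9
G1 X12.4 Y2.9
G1 X17.3 Y5.7
G1 X19.2 Y11.0
; layer 3
G0 Z10.1
G0 X17.9 Y11.0
G1 X16.2 Y15.4
G1 X12.2 Y17.8
G1 X7.6 Y16.9
G1 X4.6 Y13.4
G1 X4.6 Y8.6
G1 X7.6 Y5.1
G1 X12.2 Y4.2
G1 X16.2 Y6.6
G1 X17.9 Y11.0
; layer 4
G0 Z13.5
G0 X16.5 Y11.0
G1 X15.2 Y14.6
G1 X11.9 Y16.4
G1 X8.2 Y15.8
G1 X5.8 Y12.9
G1 X5.8 Y9.1
G1 X8.2 Y6.2
G1 X11.9 Y5.6
G1 X15.2 Y7.5
G1 X16.5 Y11.0
; layer 5
G0 Z16.9
G0 X15.1 Y11.0
G1 X14.1 Y13.7
G1 X11.7 Y15.1
G1 X8.9 Y14.6
G1 X7.1 Y12.4
G1 X7.1 Y9.6
G1 X8.9 Y7.4
G1 X11.7 Y7.0
G1 X14.1 Y8.3
G1 X15.1 Y11.0
; layer 6
G0 Z20.2
G0 X13.8 Y11.0
G1 X13.1 Y12.8
G1 X11.5 Y13.7
G1 X9.6 Y13.4
G1 X8.4 Y11.9
G1 X8.4 Y10.1
G1 X9.6 Y8.6
G1 X11.5 Y8.3
G1 X13.1 Y9.2
G1 X13.8 Y11.0
; layer 7
G0 Z23.6
G0 X12.4 Y11.0
G1 X12.1 Y11.9
G1 X11.2 Y12.3
G1 X10.3 Y12.2
G1 X9.7 Y11.5
G1 X9.7 Y10.5
G1 X10.3 Y9.8
G1 X11.2 Y9.7
G1 X12.1 Y10.1
G1 X12.4 Y11.0
M2 ; end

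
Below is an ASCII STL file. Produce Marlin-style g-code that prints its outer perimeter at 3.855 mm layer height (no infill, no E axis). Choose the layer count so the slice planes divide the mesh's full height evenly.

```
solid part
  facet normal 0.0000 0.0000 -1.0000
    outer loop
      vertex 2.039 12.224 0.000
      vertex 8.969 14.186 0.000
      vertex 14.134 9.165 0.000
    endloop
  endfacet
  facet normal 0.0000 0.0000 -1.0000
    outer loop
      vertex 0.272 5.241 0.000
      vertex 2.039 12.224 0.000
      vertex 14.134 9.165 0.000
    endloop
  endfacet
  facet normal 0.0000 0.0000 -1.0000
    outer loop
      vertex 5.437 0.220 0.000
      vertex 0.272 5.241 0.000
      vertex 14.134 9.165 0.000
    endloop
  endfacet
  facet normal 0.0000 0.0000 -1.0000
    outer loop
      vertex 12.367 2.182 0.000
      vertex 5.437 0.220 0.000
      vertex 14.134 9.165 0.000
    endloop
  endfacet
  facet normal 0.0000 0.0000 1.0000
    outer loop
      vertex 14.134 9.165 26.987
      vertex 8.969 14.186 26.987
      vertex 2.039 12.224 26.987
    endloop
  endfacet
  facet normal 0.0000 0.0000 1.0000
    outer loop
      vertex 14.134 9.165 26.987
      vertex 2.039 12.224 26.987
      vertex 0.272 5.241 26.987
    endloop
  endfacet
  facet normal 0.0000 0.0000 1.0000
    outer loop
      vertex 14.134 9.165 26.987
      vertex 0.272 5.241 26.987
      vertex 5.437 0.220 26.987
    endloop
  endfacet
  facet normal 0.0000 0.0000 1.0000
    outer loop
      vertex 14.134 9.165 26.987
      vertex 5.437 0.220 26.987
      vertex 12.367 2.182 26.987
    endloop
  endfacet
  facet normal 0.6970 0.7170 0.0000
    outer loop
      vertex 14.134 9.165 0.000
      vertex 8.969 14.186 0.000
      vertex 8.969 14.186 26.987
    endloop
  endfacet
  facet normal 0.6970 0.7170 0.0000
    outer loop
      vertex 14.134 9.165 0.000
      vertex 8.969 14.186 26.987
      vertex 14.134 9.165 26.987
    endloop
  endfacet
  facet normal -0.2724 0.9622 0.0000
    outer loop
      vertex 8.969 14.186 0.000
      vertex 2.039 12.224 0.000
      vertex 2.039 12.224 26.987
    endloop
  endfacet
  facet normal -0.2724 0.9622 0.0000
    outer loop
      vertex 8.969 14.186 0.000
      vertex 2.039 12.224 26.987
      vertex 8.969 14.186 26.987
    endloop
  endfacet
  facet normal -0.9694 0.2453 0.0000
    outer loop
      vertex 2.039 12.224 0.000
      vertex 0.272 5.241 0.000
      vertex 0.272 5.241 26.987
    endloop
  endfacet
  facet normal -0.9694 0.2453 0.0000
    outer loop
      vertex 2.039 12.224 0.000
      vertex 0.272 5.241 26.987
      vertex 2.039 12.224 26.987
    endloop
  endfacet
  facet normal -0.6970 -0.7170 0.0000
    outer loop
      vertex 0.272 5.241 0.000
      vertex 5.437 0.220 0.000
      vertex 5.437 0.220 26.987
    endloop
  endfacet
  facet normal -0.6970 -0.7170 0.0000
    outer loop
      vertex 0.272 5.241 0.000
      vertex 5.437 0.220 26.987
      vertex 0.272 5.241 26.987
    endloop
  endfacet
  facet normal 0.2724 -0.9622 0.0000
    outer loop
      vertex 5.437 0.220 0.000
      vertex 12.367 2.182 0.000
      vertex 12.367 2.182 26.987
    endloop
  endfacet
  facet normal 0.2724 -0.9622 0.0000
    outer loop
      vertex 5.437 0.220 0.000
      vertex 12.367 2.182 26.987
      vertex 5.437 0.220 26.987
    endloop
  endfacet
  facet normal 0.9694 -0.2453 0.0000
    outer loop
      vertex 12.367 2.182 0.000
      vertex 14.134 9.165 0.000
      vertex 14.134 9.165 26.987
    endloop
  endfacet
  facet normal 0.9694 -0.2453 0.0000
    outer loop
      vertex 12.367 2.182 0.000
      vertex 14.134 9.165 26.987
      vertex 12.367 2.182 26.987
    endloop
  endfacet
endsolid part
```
; perimeter-only toolpath
G21 ; units = mm
G90 ; absolute positioning
G28 ; home
; layer 1
G0 Z3.855
G0 X14.134 Y9.165
G1 X8.969 Y14.186
G1 X2.039 Y12.224
G1 X0.272 Y5.241
G1 X5.437 Y0.220
G1 X12.367 Y2.182
G1 X14.134 Y9.165
; layer 2
G0 Z7.711
G0 X14.134 Y9.165
G1 X8.969 Y14.186
G1 X2.039 Y12.224
G1 X0.272 Y5.241
G1 X5.437 Y0.220
G1 X12.367 Y2.182
G1 X14.134 Y9.165
; layer 3
G0 Z11.566
G0 X14.134 Y9.165
G1 X8.969 Y14.186
G1 X2.039 Y12.224
G1 X0.272 Y5.241
G1 X5.437 Y0.220
G1 X12.367 Y2.182
G1 X14.134 Y9.165
; layer 4
G0 Z15.421
G0 X14.134 Y9.165
G1 X8.969 Y14.186
G1 X2.039 Y12.224
G1 X0.272 Y5.241
G1 X5.437 Y0.220
G1 X12.367 Y2.182
G1 X14.134 Y9.165
; layer 5
G0 Z19.276
G0 X14.134 Y9.165
G1 X8.969 Y14.186
G1 X2.039 Y12.224
G1 X0.272 Y5.241
G1 X5.437 Y0.220
G1 X12.367 Y2.182
G1 X14.134 Y9.165
; layer 6
G0 Z23.132
G0 X14.134 Y9.165
G1 X8.969 Y14.186
G1 X2.039 Y12.224
G1 X0.272 Y5.241
G1 X5.437 Y0.220
G1 X12.367 Y2.182
G1 X14.134 Y9.165
; layer 7
G0 Z26.987
G0 X14.134 Y9.165
G1 X8.969 Y14.186
G1 X2.039 Y12.224
G1 X0.272 Y5.241
G1 X5.437 Y0.220
G1 X12.367 Y2.182
G1 X14.134 Y9.165
M2 ; end

The solid is a regular 6-sided prism (a cylinder approximated with 6 flat sides), circumscribed radius ≈ 7.2 mm, height ≈ 27 mm. Slicing at Δz = 3.855 mm — 7 equal slices spanning the solid's height, so layer i sits at z = i·h/7 — gives 7 non-empty perimeters. Each is a 6-segment closed polygon; G0 lifts to the layer z and rapids to the start vertex, then G1 traces the edges.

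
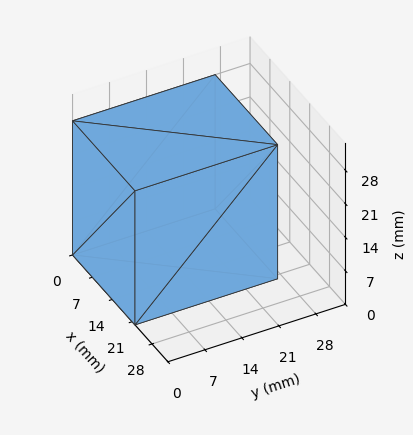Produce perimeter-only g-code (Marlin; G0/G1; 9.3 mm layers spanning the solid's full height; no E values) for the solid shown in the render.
Reading the render: the shape is a rectangular box, roughly 22 × 27 mm footprint and 28 mm tall (dimensions read to the nearest mm from the axis ticks). For the g-code, the solid's height is divided into equal slices at the stated Δz and each level perimeter traced with G1 moves after a G0 lift.

; perimeter-only toolpath
G21 ; units = mm
G90 ; absolute positioning
G28 ; home
; layer 1
G0 Z9.3
G0 X0.0 Y0.0
G1 X22.0 Y0.0
G1 X22.0 Y27.0
G1 X0.0 Y27.0
G1 X0.0 Y0.0
; layer 2
G0 Z18.7
G0 X0.0 Y0.0
G1 X22.0 Y0.0
G1 X22.0 Y27.0
G1 X0.0 Y27.0
G1 X0.0 Y0.0
; layer 3
G0 Z28.0
G0 X0.0 Y0.0
G1 X22.0 Y0.0
G1 X22.0 Y27.0
G1 X0.0 Y27.0
G1 X0.0 Y0.0
M2 ; end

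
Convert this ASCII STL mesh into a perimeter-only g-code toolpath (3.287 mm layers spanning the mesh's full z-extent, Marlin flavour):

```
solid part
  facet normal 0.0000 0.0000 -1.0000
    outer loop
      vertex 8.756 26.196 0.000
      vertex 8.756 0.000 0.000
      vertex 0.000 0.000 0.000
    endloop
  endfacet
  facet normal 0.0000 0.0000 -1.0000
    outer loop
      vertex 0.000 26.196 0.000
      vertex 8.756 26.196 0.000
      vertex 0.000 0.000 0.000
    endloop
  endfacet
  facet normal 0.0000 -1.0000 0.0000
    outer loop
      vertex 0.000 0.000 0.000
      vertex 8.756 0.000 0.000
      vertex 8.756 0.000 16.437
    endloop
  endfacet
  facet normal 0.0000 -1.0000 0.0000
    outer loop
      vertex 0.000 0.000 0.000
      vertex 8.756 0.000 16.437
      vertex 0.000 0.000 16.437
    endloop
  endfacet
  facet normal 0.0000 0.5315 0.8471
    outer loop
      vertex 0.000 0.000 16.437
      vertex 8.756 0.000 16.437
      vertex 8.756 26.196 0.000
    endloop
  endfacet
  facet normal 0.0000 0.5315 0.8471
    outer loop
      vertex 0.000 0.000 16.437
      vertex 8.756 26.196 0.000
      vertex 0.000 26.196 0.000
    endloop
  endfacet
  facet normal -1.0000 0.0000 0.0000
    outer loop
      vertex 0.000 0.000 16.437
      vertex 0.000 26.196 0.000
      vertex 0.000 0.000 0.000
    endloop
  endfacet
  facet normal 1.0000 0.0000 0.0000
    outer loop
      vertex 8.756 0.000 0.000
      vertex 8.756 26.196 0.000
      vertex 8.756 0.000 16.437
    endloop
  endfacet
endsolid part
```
; perimeter-only toolpath
G21 ; units = mm
G90 ; absolute positioning
G28 ; home
; layer 1
G0 Z3.287
G0 X0.000 Y0.000
G1 X8.756 Y0.000
G1 X8.756 Y20.957
G1 X0.000 Y20.957
G1 X0.000 Y0.000
; layer 2
G0 Z6.575
G0 X0.000 Y0.000
G1 X8.756 Y0.000
G1 X8.756 Y15.718
G1 X0.000 Y15.718
G1 X0.000 Y0.000
; layer 3
G0 Z9.862
G0 X0.000 Y0.000
G1 X8.756 Y0.000
G1 X8.756 Y10.478
G1 X0.000 Y10.478
G1 X0.000 Y0.000
; layer 4
G0 Z13.150
G0 X0.000 Y0.000
G1 X8.756 Y0.000
G1 X8.756 Y5.239
G1 X0.000 Y5.239
G1 X0.000 Y0.000
M2 ; end

The solid is a wedge (ramp): 8.76 × 26.2 mm base, rising to 16.4 mm along the y=0 edge and sloping linearly to z=0 at y=26.2. Slicing at Δz = 3.287 mm — 5 equal slices spanning the solid's height, so layer i sits at z = i·h/5 — gives 4 non-empty perimeters. Each is a 4-segment closed polygon; G0 lifts to the layer z and rapids to the start vertex, then G1 traces the edges. The cross-section shrinks linearly with z (the slice at the apex is degenerate and omitted).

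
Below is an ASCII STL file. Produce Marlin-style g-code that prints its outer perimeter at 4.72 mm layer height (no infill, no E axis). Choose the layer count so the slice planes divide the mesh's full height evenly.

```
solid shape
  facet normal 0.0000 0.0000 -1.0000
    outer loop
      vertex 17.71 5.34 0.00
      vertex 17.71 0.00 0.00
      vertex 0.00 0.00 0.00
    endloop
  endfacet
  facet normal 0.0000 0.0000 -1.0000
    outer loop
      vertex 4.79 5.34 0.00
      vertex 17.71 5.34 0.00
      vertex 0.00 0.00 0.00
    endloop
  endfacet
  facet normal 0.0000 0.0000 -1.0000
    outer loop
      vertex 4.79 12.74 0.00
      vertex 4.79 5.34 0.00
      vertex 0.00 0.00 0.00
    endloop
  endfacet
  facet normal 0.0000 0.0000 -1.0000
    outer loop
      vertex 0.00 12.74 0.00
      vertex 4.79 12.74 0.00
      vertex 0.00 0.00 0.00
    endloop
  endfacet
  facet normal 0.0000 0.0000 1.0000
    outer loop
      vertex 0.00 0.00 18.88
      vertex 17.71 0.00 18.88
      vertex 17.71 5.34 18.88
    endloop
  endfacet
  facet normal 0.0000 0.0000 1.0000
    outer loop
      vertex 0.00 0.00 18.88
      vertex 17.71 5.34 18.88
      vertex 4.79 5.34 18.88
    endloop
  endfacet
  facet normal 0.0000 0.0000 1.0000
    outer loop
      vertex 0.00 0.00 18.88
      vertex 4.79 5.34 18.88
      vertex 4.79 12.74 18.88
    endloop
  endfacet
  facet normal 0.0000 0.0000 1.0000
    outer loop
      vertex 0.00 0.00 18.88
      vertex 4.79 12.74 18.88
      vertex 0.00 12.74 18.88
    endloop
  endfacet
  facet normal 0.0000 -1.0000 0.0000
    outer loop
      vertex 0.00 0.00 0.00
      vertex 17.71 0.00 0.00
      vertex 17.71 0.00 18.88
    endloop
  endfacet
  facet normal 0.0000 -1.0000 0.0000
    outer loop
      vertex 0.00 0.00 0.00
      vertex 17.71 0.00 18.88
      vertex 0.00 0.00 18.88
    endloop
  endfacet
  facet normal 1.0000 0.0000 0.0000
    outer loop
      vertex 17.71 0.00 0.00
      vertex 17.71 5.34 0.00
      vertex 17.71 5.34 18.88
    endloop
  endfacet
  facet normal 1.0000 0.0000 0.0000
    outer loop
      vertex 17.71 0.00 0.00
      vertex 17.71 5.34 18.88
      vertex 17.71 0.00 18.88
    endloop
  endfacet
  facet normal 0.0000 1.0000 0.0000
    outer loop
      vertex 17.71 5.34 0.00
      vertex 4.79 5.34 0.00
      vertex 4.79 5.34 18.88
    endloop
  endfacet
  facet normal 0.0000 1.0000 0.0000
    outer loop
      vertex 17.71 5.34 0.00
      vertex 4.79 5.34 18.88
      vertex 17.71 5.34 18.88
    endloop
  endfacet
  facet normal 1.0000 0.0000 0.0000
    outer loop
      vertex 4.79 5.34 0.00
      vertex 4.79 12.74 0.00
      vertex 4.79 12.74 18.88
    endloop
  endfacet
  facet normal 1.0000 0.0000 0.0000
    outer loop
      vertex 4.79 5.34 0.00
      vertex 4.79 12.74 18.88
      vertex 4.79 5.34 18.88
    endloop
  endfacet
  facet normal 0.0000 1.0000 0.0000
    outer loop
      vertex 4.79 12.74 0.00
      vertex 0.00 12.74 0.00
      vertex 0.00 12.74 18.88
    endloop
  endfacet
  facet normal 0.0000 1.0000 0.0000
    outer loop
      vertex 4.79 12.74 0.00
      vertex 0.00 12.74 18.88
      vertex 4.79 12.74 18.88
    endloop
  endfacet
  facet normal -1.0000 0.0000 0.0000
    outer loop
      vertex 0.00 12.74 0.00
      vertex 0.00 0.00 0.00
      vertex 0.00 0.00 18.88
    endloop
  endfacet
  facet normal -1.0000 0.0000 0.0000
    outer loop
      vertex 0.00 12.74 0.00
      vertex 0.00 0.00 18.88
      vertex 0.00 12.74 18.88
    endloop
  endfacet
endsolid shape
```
; perimeter-only toolpath
G21 ; units = mm
G90 ; absolute positioning
G28 ; home
; layer 1
G0 Z4.72
G0 X0.00 Y0.00
G1 X17.71 Y0.00
G1 X17.71 Y5.34
G1 X4.79 Y5.34
G1 X4.79 Y12.74
G1 X0.00 Y12.74
G1 X0.00 Y0.00
; layer 2
G0 Z9.44
G0 X0.00 Y0.00
G1 X17.71 Y0.00
G1 X17.71 Y5.34
G1 X4.79 Y5.34
G1 X4.79 Y12.74
G1 X0.00 Y12.74
G1 X0.00 Y0.00
; layer 3
G0 Z14.16
G0 X0.00 Y0.00
G1 X17.71 Y0.00
G1 X17.71 Y5.34
G1 X4.79 Y5.34
G1 X4.79 Y12.74
G1 X0.00 Y12.74
G1 X0.00 Y0.00
; layer 4
G0 Z18.88
G0 X0.00 Y0.00
G1 X17.71 Y0.00
G1 X17.71 Y5.34
G1 X4.79 Y5.34
G1 X4.79 Y12.74
G1 X0.00 Y12.74
G1 X0.00 Y0.00
M2 ; end

The solid is an L-shaped prism: outer 17.7 × 12.7 mm, arm thicknesses ≈ 5.34 mm (horizontal) and 4.79 mm (vertical), extruded 18.9 mm in z. Slicing at Δz = 4.72 mm — 4 equal slices spanning the solid's height, so layer i sits at z = i·h/4 — gives 4 non-empty perimeters. Each is a 6-segment closed polygon; G0 lifts to the layer z and rapids to the start vertex, then G1 traces the edges.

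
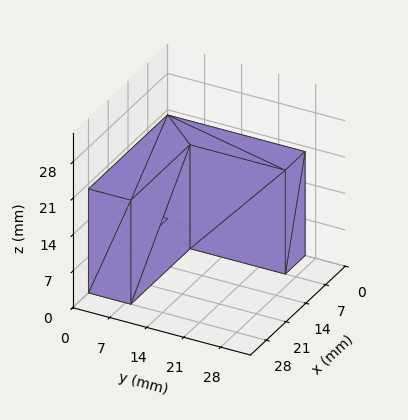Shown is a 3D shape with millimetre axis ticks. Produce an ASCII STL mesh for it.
Reading the render: the shape is an L-shaped prism: outer 28 × 26 mm, arm thicknesses ≈ 8 mm (horizontal) and 7 mm (vertical), extruded 20 mm in z (dimensions read to the nearest mm from the axis ticks). For the STL, each face is triangulated and given an outward normal.

solid part
  facet normal 0.0000 0.0000 -1.0000
    outer loop
      vertex 28.00 8.00 0.00
      vertex 28.00 0.00 0.00
      vertex 0.00 0.00 0.00
    endloop
  endfacet
  facet normal 0.0000 0.0000 -1.0000
    outer loop
      vertex 7.00 8.00 0.00
      vertex 28.00 8.00 0.00
      vertex 0.00 0.00 0.00
    endloop
  endfacet
  facet normal 0.0000 0.0000 -1.0000
    outer loop
      vertex 7.00 26.00 0.00
      vertex 7.00 8.00 0.00
      vertex 0.00 0.00 0.00
    endloop
  endfacet
  facet normal 0.0000 0.0000 -1.0000
    outer loop
      vertex 0.00 26.00 0.00
      vertex 7.00 26.00 0.00
      vertex 0.00 0.00 0.00
    endloop
  endfacet
  facet normal 0.0000 0.0000 1.0000
    outer loop
      vertex 0.00 0.00 20.00
      vertex 28.00 0.00 20.00
      vertex 28.00 8.00 20.00
    endloop
  endfacet
  facet normal 0.0000 0.0000 1.0000
    outer loop
      vertex 0.00 0.00 20.00
      vertex 28.00 8.00 20.00
      vertex 7.00 8.00 20.00
    endloop
  endfacet
  facet normal 0.0000 0.0000 1.0000
    outer loop
      vertex 0.00 0.00 20.00
      vertex 7.00 8.00 20.00
      vertex 7.00 26.00 20.00
    endloop
  endfacet
  facet normal 0.0000 0.0000 1.0000
    outer loop
      vertex 0.00 0.00 20.00
      vertex 7.00 26.00 20.00
      vertex 0.00 26.00 20.00
    endloop
  endfacet
  facet normal 0.0000 -1.0000 0.0000
    outer loop
      vertex 0.00 0.00 0.00
      vertex 28.00 0.00 0.00
      vertex 28.00 0.00 20.00
    endloop
  endfacet
  facet normal 0.0000 -1.0000 0.0000
    outer loop
      vertex 0.00 0.00 0.00
      vertex 28.00 0.00 20.00
      vertex 0.00 0.00 20.00
    endloop
  endfacet
  facet normal 1.0000 0.0000 0.0000
    outer loop
      vertex 28.00 0.00 0.00
      vertex 28.00 8.00 0.00
      vertex 28.00 8.00 20.00
    endloop
  endfacet
  facet normal 1.0000 0.0000 0.0000
    outer loop
      vertex 28.00 0.00 0.00
      vertex 28.00 8.00 20.00
      vertex 28.00 0.00 20.00
    endloop
  endfacet
  facet normal 0.0000 1.0000 0.0000
    outer loop
      vertex 28.00 8.00 0.00
      vertex 7.00 8.00 0.00
      vertex 7.00 8.00 20.00
    endloop
  endfacet
  facet normal 0.0000 1.0000 0.0000
    outer loop
      vertex 28.00 8.00 0.00
      vertex 7.00 8.00 20.00
      vertex 28.00 8.00 20.00
    endloop
  endfacet
  facet normal 1.0000 0.0000 0.0000
    outer loop
      vertex 7.00 8.00 0.00
      vertex 7.00 26.00 0.00
      vertex 7.00 26.00 20.00
    endloop
  endfacet
  facet normal 1.0000 0.0000 0.0000
    outer loop
      vertex 7.00 8.00 0.00
      vertex 7.00 26.00 20.00
      vertex 7.00 8.00 20.00
    endloop
  endfacet
  facet normal 0.0000 1.0000 0.0000
    outer loop
      vertex 7.00 26.00 0.00
      vertex 0.00 26.00 0.00
      vertex 0.00 26.00 20.00
    endloop
  endfacet
  facet normal 0.0000 1.0000 0.0000
    outer loop
      vertex 7.00 26.00 0.00
      vertex 0.00 26.00 20.00
      vertex 7.00 26.00 20.00
    endloop
  endfacet
  facet normal -1.0000 0.0000 0.0000
    outer loop
      vertex 0.00 26.00 0.00
      vertex 0.00 0.00 0.00
      vertex 0.00 0.00 20.00
    endloop
  endfacet
  facet normal -1.0000 0.0000 0.0000
    outer loop
      vertex 0.00 26.00 0.00
      vertex 0.00 0.00 20.00
      vertex 0.00 26.00 20.00
    endloop
  endfacet
endsolid part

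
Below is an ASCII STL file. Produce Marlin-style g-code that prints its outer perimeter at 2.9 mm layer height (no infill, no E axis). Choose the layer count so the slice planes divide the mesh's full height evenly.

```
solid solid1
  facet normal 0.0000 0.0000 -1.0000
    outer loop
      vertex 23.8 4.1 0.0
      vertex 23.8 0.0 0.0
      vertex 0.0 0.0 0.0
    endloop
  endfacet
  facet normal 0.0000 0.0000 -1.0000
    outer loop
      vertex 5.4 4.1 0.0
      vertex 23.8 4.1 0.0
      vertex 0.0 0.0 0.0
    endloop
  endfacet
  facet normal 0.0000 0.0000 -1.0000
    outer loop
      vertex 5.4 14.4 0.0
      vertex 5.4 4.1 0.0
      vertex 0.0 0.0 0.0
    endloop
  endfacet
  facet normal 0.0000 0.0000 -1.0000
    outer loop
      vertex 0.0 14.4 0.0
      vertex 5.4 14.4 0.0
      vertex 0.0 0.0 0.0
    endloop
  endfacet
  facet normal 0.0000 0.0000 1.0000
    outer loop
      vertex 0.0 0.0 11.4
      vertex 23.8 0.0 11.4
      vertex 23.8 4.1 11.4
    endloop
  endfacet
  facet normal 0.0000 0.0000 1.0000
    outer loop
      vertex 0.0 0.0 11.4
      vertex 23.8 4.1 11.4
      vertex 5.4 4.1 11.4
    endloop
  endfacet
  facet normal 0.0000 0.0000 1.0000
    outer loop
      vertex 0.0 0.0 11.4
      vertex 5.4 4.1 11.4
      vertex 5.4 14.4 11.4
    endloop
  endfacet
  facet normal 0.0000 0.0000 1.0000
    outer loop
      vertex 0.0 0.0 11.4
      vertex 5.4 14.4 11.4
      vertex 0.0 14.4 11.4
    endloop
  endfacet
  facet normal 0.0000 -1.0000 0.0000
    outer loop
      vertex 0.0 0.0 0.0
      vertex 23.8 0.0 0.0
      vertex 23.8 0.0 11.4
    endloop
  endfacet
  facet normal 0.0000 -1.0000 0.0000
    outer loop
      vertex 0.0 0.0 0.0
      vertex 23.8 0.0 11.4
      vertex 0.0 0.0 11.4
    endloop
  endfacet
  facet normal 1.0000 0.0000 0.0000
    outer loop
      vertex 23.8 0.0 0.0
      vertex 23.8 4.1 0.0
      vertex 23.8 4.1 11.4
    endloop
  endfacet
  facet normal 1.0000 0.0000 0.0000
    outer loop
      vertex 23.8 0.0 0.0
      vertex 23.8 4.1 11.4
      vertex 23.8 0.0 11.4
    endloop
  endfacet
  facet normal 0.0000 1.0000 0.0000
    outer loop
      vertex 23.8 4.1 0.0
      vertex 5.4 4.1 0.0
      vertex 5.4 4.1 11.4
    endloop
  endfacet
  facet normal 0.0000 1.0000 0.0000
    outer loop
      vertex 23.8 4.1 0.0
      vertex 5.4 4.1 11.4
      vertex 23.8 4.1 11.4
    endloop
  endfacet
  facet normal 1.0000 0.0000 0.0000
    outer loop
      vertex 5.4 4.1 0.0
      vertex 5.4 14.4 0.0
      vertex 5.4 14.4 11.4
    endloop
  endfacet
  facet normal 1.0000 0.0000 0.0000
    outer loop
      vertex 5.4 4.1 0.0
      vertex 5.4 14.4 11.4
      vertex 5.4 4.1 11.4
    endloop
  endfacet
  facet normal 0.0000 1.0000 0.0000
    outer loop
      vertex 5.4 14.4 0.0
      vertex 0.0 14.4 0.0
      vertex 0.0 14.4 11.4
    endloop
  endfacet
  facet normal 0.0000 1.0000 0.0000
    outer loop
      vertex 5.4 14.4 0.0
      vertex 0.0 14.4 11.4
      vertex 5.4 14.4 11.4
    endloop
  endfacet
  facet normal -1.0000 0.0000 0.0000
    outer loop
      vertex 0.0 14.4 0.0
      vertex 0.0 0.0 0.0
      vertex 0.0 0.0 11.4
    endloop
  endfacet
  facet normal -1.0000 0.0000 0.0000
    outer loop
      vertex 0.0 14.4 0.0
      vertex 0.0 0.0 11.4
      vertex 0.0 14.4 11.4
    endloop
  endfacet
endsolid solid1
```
; perimeter-only toolpath
G21 ; units = mm
G90 ; absolute positioning
G28 ; home
; layer 1
G0 Z2.9
G0 X0.0 Y0.0
G1 X23.8 Y0.0
G1 X23.8 Y4.1
G1 X5.4 Y4.1
G1 X5.4 Y14.4
G1 X0.0 Y14.4
G1 X0.0 Y0.0
; layer 2
G0 Z5.7
G0 X0.0 Y0.0
G1 X23.8 Y0.0
G1 X23.8 Y4.1
G1 X5.4 Y4.1
G1 X5.4 Y14.4
G1 X0.0 Y14.4
G1 X0.0 Y0.0
; layer 3
G0 Z8.6
G0 X0.0 Y0.0
G1 X23.8 Y0.0
G1 X23.8 Y4.1
G1 X5.4 Y4.1
G1 X5.4 Y14.4
G1 X0.0 Y14.4
G1 X0.0 Y0.0
; layer 4
G0 Z11.4
G0 X0.0 Y0.0
G1 X23.8 Y0.0
G1 X23.8 Y4.1
G1 X5.4 Y4.1
G1 X5.4 Y14.4
G1 X0.0 Y14.4
G1 X0.0 Y0.0
M2 ; end

The solid is an L-shaped prism: outer 23.8 × 14.4 mm, arm thicknesses ≈ 4.1 mm (horizontal) and 5.4 mm (vertical), extruded 11.4 mm in z. Slicing at Δz = 2.9 mm — 4 equal slices spanning the solid's height, so layer i sits at z = i·h/4 — gives 4 non-empty perimeters. Each is a 6-segment closed polygon; G0 lifts to the layer z and rapids to the start vertex, then G1 traces the edges.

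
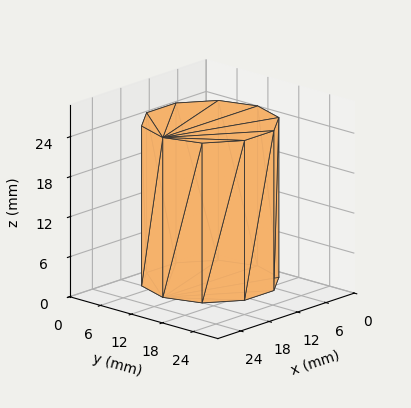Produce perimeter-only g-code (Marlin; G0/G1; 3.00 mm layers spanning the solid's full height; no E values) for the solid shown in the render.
Reading the render: the shape is a regular 10-sided prism (a cylinder approximated with 10 flat sides), circumscribed radius ≈ 10 mm, height ≈ 24 mm (dimensions read to the nearest mm from the axis ticks). For the g-code, the solid's height is divided into equal slices at the stated Δz and each level perimeter traced with G1 moves after a G0 lift.

; perimeter-only toolpath
G21 ; units = mm
G90 ; absolute positioning
G28 ; home
; layer 1
G0 Z3.00
G0 X20.00 Y10.00
G1 X18.09 Y15.88
G1 X13.09 Y19.51
G1 X6.91 Y19.51
G1 X1.91 Y15.88
G1 X0.00 Y10.00
G1 X1.91 Y4.12
G1 X6.91 Y0.49
G1 X13.09 Y0.49
G1 X18.09 Y4.12
G1 X20.00 Y10.00
; layer 2
G0 Z6.00
G0 X20.00 Y10.00
G1 X18.09 Y15.88
G1 X13.09 Y19.51
G1 X6.91 Y19.51
G1 X1.91 Y15.88
G1 X0.00 Y10.00
G1 X1.91 Y4.12
G1 X6.91 Y0.49
G1 X13.09 Y0.49
G1 X18.09 Y4.12
G1 X20.00 Y10.00
; layer 3
G0 Z9.00
G0 X20.00 Y10.00
G1 X18.09 Y15.88
G1 X13.09 Y19.51
G1 X6.91 Y19.51
G1 X1.91 Y15.88
G1 X0.00 Y10.00
G1 X1.91 Y4.12
G1 X6.91 Y0.49
G1 X13.09 Y0.49
G1 X18.09 Y4.12
G1 X20.00 Y10.00
; layer 4
G0 Z12.00
G0 X20.00 Y10.00
G1 X18.09 Y15.88
G1 X13.09 Y19.51
G1 X6.91 Y19.51
G1 X1.91 Y15.88
G1 X0.00 Y10.00
G1 X1.91 Y4.12
G1 X6.91 Y0.49
G1 X13.09 Y0.49
G1 X18.09 Y4.12
G1 X20.00 Y10.00
; layer 5
G0 Z15.00
G0 X20.00 Y10.00
G1 X18.09 Y15.88
G1 X13.09 Y19.51
G1 X6.91 Y19.51
G1 X1.91 Y15.88
G1 X0.00 Y10.00
G1 X1.91 Y4.12
G1 X6.91 Y0.49
G1 X13.09 Y0.49
G1 X18.09 Y4.12
G1 X20.00 Y10.00
; layer 6
G0 Z18.00
G0 X20.00 Y10.00
G1 X18.09 Y15.88
G1 X13.09 Y19.51
G1 X6.91 Y19.51
G1 X1.91 Y15.88
G1 X0.00 Y10.00
G1 X1.91 Y4.12
G1 X6.91 Y0.49
G1 X13.09 Y0.49
G1 X18.09 Y4.12
G1 X20.00 Y10.00
; layer 7
G0 Z21.00
G0 X20.00 Y10.00
G1 X18.09 Y15.88
G1 X13.09 Y19.51
G1 X6.91 Y19.51
G1 X1.91 Y15.88
G1 X0.00 Y10.00
G1 X1.91 Y4.12
G1 X6.91 Y0.49
G1 X13.09 Y0.49
G1 X18.09 Y4.12
G1 X20.00 Y10.00
; layer 8
G0 Z24.00
G0 X20.00 Y10.00
G1 X18.09 Y15.88
G1 X13.09 Y19.51
G1 X6.91 Y19.51
G1 X1.91 Y15.88
G1 X0.00 Y10.00
G1 X1.91 Y4.12
G1 X6.91 Y0.49
G1 X13.09 Y0.49
G1 X18.09 Y4.12
G1 X20.00 Y10.00
M2 ; end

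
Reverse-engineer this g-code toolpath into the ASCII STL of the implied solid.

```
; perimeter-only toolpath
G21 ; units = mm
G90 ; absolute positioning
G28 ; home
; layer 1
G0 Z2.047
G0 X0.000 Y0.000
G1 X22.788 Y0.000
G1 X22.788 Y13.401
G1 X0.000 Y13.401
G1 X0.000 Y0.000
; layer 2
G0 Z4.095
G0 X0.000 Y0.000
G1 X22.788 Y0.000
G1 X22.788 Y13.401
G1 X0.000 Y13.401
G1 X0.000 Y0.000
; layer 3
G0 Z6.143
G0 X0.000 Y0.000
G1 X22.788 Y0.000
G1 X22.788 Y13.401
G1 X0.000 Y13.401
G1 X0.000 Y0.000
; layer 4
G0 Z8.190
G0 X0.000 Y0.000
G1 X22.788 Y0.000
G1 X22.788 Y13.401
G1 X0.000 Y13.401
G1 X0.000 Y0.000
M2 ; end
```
solid part
  facet normal 0.0000 0.0000 -1.0000
    outer loop
      vertex 22.788 13.401 0.000
      vertex 22.788 0.000 0.000
      vertex 0.000 0.000 0.000
    endloop
  endfacet
  facet normal 0.0000 0.0000 -1.0000
    outer loop
      vertex 0.000 13.401 0.000
      vertex 22.788 13.401 0.000
      vertex 0.000 0.000 0.000
    endloop
  endfacet
  facet normal 0.0000 0.0000 1.0000
    outer loop
      vertex 0.000 0.000 8.190
      vertex 22.788 0.000 8.190
      vertex 22.788 13.401 8.190
    endloop
  endfacet
  facet normal 0.0000 0.0000 1.0000
    outer loop
      vertex 0.000 0.000 8.190
      vertex 22.788 13.401 8.190
      vertex 0.000 13.401 8.190
    endloop
  endfacet
  facet normal 0.0000 -1.0000 0.0000
    outer loop
      vertex 0.000 0.000 0.000
      vertex 22.788 0.000 0.000
      vertex 22.788 0.000 8.190
    endloop
  endfacet
  facet normal 0.0000 -1.0000 0.0000
    outer loop
      vertex 0.000 0.000 0.000
      vertex 22.788 0.000 8.190
      vertex 0.000 0.000 8.190
    endloop
  endfacet
  facet normal 0.0000 1.0000 0.0000
    outer loop
      vertex 22.788 13.401 8.190
      vertex 22.788 13.401 0.000
      vertex 0.000 13.401 0.000
    endloop
  endfacet
  facet normal 0.0000 1.0000 0.0000
    outer loop
      vertex 0.000 13.401 8.190
      vertex 22.788 13.401 8.190
      vertex 0.000 13.401 0.000
    endloop
  endfacet
  facet normal -1.0000 0.0000 0.0000
    outer loop
      vertex 0.000 13.401 8.190
      vertex 0.000 13.401 0.000
      vertex 0.000 0.000 0.000
    endloop
  endfacet
  facet normal -1.0000 0.0000 0.0000
    outer loop
      vertex 0.000 0.000 8.190
      vertex 0.000 13.401 8.190
      vertex 0.000 0.000 0.000
    endloop
  endfacet
  facet normal 1.0000 0.0000 0.0000
    outer loop
      vertex 22.788 0.000 0.000
      vertex 22.788 13.401 0.000
      vertex 22.788 13.401 8.190
    endloop
  endfacet
  facet normal 1.0000 0.0000 0.0000
    outer loop
      vertex 22.788 0.000 0.000
      vertex 22.788 13.401 8.190
      vertex 22.788 0.000 8.190
    endloop
  endfacet
endsolid part

The G0 Z moves step by Δz≈2.047 mm. Every layer's G1 loop is the same polygon, so the solid is a straight extrusion of it from z=0 to z≈8.19. Closing with flat bottom and top caps and triangulating gives 12 facets — a rectangular box, roughly 22.8 × 13.4 mm footprint and 8.19 mm tall.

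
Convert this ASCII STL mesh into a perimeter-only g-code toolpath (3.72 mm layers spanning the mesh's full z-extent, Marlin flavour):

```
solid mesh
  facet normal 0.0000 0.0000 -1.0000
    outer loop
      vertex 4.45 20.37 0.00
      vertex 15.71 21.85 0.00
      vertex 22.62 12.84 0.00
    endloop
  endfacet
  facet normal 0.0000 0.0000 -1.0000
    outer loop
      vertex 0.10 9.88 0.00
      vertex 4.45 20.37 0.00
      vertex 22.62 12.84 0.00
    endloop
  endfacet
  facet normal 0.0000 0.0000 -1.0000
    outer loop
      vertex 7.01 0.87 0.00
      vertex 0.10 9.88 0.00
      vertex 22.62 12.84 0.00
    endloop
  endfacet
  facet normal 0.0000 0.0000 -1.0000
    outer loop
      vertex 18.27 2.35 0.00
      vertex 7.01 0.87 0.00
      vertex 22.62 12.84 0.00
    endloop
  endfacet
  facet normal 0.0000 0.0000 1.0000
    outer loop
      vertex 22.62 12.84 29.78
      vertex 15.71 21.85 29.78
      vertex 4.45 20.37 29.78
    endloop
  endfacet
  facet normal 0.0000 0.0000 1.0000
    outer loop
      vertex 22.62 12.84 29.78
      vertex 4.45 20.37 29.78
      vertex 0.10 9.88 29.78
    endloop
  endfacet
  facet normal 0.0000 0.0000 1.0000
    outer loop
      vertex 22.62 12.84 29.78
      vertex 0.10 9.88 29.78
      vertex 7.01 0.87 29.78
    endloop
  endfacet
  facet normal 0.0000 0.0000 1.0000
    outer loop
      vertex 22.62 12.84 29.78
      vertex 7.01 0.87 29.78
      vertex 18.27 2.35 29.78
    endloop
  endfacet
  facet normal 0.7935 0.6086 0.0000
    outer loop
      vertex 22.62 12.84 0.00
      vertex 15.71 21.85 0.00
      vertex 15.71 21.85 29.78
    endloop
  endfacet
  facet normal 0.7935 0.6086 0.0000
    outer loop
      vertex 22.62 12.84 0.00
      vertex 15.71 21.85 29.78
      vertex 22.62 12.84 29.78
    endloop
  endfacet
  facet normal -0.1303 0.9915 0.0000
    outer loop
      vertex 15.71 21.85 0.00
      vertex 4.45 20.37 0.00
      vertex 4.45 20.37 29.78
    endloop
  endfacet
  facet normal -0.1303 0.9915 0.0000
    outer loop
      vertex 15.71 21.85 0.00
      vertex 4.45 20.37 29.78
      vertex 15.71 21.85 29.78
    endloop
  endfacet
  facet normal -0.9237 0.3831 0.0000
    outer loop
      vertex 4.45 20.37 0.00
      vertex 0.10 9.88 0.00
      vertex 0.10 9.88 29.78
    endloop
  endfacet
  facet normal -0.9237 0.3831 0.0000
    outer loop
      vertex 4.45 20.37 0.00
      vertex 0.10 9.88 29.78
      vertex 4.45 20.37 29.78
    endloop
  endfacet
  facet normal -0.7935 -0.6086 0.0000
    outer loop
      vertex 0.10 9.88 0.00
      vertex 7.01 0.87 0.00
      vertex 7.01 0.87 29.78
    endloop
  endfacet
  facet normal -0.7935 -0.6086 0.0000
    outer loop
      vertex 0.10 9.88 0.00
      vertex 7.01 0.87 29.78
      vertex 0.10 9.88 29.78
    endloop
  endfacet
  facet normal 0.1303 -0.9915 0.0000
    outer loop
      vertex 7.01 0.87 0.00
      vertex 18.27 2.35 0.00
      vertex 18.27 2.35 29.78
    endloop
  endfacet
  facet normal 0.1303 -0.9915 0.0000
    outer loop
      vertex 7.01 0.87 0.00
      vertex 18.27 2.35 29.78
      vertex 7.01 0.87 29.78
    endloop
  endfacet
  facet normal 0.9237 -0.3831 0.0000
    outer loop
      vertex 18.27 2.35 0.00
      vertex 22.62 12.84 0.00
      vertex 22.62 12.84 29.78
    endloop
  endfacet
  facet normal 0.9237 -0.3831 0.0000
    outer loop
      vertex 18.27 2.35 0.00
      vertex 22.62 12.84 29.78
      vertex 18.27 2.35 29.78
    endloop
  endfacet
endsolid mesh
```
; perimeter-only toolpath
G21 ; units = mm
G90 ; absolute positioning
G28 ; home
; layer 1
G0 Z3.72
G0 X22.62 Y12.84
G1 X15.71 Y21.85
G1 X4.45 Y20.37
G1 X0.10 Y9.88
G1 X7.01 Y0.87
G1 X18.27 Y2.35
G1 X22.62 Y12.84
; layer 2
G0 Z7.45
G0 X22.62 Y12.84
G1 X15.71 Y21.85
G1 X4.45 Y20.37
G1 X0.10 Y9.88
G1 X7.01 Y0.87
G1 X18.27 Y2.35
G1 X22.62 Y12.84
; layer 3
G0 Z11.17
G0 X22.62 Y12.84
G1 X15.71 Y21.85
G1 X4.45 Y20.37
G1 X0.10 Y9.88
G1 X7.01 Y0.87
G1 X18.27 Y2.35
G1 X22.62 Y12.84
; layer 4
G0 Z14.89
G0 X22.62 Y12.84
G1 X15.71 Y21.85
G1 X4.45 Y20.37
G1 X0.10 Y9.88
G1 X7.01 Y0.87
G1 X18.27 Y2.35
G1 X22.62 Y12.84
; layer 5
G0 Z18.61
G0 X22.62 Y12.84
G1 X15.71 Y21.85
G1 X4.45 Y20.37
G1 X0.10 Y9.88
G1 X7.01 Y0.87
G1 X18.27 Y2.35
G1 X22.62 Y12.84
; layer 6
G0 Z22.34
G0 X22.62 Y12.84
G1 X15.71 Y21.85
G1 X4.45 Y20.37
G1 X0.10 Y9.88
G1 X7.01 Y0.87
G1 X18.27 Y2.35
G1 X22.62 Y12.84
; layer 7
G0 Z26.06
G0 X22.62 Y12.84
G1 X15.71 Y21.85
G1 X4.45 Y20.37
G1 X0.10 Y9.88
G1 X7.01 Y0.87
G1 X18.27 Y2.35
G1 X22.62 Y12.84
; layer 8
G0 Z29.78
G0 X22.62 Y12.84
G1 X15.71 Y21.85
G1 X4.45 Y20.37
G1 X0.10 Y9.88
G1 X7.01 Y0.87
G1 X18.27 Y2.35
G1 X22.62 Y12.84
M2 ; end

The solid is a regular 6-sided prism (a cylinder approximated with 6 flat sides), circumscribed radius ≈ 11.4 mm, height ≈ 29.8 mm. Slicing at Δz = 3.72 mm — 8 equal slices spanning the solid's height, so layer i sits at z = i·h/8 — gives 8 non-empty perimeters. Each is a 6-segment closed polygon; G0 lifts to the layer z and rapids to the start vertex, then G1 traces the edges.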